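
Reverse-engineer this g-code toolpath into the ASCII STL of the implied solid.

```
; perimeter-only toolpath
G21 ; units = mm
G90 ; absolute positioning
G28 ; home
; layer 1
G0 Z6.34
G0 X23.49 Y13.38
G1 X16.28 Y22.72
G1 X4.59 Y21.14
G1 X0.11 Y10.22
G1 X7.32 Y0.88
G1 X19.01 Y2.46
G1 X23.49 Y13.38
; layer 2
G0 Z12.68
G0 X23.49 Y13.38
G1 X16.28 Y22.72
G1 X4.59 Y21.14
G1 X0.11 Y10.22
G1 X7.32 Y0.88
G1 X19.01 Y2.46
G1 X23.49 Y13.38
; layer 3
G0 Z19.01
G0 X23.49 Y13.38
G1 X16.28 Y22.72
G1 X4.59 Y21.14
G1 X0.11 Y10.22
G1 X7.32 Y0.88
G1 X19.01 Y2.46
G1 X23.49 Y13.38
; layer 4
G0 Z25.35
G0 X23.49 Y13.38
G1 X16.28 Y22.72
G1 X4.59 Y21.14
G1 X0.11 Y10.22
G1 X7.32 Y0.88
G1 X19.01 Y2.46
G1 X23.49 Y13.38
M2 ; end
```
solid part
  facet normal 0.0000 0.0000 -1.0000
    outer loop
      vertex 4.59 21.14 0.00
      vertex 16.28 22.72 0.00
      vertex 23.49 13.38 0.00
    endloop
  endfacet
  facet normal 0.0000 0.0000 -1.0000
    outer loop
      vertex 0.11 10.22 0.00
      vertex 4.59 21.14 0.00
      vertex 23.49 13.38 0.00
    endloop
  endfacet
  facet normal 0.0000 0.0000 -1.0000
    outer loop
      vertex 7.32 0.88 0.00
      vertex 0.11 10.22 0.00
      vertex 23.49 13.38 0.00
    endloop
  endfacet
  facet normal 0.0000 0.0000 -1.0000
    outer loop
      vertex 19.01 2.46 0.00
      vertex 7.32 0.88 0.00
      vertex 23.49 13.38 0.00
    endloop
  endfacet
  facet normal 0.0000 0.0000 1.0000
    outer loop
      vertex 23.49 13.38 25.35
      vertex 16.28 22.72 25.35
      vertex 4.59 21.14 25.35
    endloop
  endfacet
  facet normal 0.0000 0.0000 1.0000
    outer loop
      vertex 23.49 13.38 25.35
      vertex 4.59 21.14 25.35
      vertex 0.11 10.22 25.35
    endloop
  endfacet
  facet normal 0.0000 0.0000 1.0000
    outer loop
      vertex 23.49 13.38 25.35
      vertex 0.11 10.22 25.35
      vertex 7.32 0.88 25.35
    endloop
  endfacet
  facet normal 0.0000 0.0000 1.0000
    outer loop
      vertex 23.49 13.38 25.35
      vertex 7.32 0.88 25.35
      vertex 19.01 2.46 25.35
    endloop
  endfacet
  facet normal 0.7916 0.6111 0.0000
    outer loop
      vertex 23.49 13.38 0.00
      vertex 16.28 22.72 0.00
      vertex 16.28 22.72 25.35
    endloop
  endfacet
  facet normal 0.7916 0.6111 0.0000
    outer loop
      vertex 23.49 13.38 0.00
      vertex 16.28 22.72 25.35
      vertex 23.49 13.38 25.35
    endloop
  endfacet
  facet normal -0.1339 0.9910 0.0000
    outer loop
      vertex 16.28 22.72 0.00
      vertex 4.59 21.14 0.00
      vertex 4.59 21.14 25.35
    endloop
  endfacet
  facet normal -0.1339 0.9910 0.0000
    outer loop
      vertex 16.28 22.72 0.00
      vertex 4.59 21.14 25.35
      vertex 16.28 22.72 25.35
    endloop
  endfacet
  facet normal -0.9252 0.3796 0.0000
    outer loop
      vertex 4.59 21.14 0.00
      vertex 0.11 10.22 0.00
      vertex 0.11 10.22 25.35
    endloop
  endfacet
  facet normal -0.9252 0.3796 0.0000
    outer loop
      vertex 4.59 21.14 0.00
      vertex 0.11 10.22 25.35
      vertex 4.59 21.14 25.35
    endloop
  endfacet
  facet normal -0.7916 -0.6111 0.0000
    outer loop
      vertex 0.11 10.22 0.00
      vertex 7.32 0.88 0.00
      vertex 7.32 0.88 25.35
    endloop
  endfacet
  facet normal -0.7916 -0.6111 0.0000
    outer loop
      vertex 0.11 10.22 0.00
      vertex 7.32 0.88 25.35
      vertex 0.11 10.22 25.35
    endloop
  endfacet
  facet normal 0.1339 -0.9910 0.0000
    outer loop
      vertex 7.32 0.88 0.00
      vertex 19.01 2.46 0.00
      vertex 19.01 2.46 25.35
    endloop
  endfacet
  facet normal 0.1339 -0.9910 0.0000
    outer loop
      vertex 7.32 0.88 0.00
      vertex 19.01 2.46 25.35
      vertex 7.32 0.88 25.35
    endloop
  endfacet
  facet normal 0.9252 -0.3796 0.0000
    outer loop
      vertex 19.01 2.46 0.00
      vertex 23.49 13.38 0.00
      vertex 23.49 13.38 25.35
    endloop
  endfacet
  facet normal 0.9252 -0.3796 0.0000
    outer loop
      vertex 19.01 2.46 0.00
      vertex 23.49 13.38 25.35
      vertex 19.01 2.46 25.35
    endloop
  endfacet
endsolid part

The G0 Z moves step by Δz≈6.34 mm. Every layer's G1 loop is the same polygon, so the solid is a straight extrusion of it from z=0 to z≈25.4. Closing with flat bottom and top caps and triangulating gives 20 facets — a regular 6-sided prism (a cylinder approximated with 6 flat sides), circumscribed radius ≈ 11.8 mm, height ≈ 25.4 mm.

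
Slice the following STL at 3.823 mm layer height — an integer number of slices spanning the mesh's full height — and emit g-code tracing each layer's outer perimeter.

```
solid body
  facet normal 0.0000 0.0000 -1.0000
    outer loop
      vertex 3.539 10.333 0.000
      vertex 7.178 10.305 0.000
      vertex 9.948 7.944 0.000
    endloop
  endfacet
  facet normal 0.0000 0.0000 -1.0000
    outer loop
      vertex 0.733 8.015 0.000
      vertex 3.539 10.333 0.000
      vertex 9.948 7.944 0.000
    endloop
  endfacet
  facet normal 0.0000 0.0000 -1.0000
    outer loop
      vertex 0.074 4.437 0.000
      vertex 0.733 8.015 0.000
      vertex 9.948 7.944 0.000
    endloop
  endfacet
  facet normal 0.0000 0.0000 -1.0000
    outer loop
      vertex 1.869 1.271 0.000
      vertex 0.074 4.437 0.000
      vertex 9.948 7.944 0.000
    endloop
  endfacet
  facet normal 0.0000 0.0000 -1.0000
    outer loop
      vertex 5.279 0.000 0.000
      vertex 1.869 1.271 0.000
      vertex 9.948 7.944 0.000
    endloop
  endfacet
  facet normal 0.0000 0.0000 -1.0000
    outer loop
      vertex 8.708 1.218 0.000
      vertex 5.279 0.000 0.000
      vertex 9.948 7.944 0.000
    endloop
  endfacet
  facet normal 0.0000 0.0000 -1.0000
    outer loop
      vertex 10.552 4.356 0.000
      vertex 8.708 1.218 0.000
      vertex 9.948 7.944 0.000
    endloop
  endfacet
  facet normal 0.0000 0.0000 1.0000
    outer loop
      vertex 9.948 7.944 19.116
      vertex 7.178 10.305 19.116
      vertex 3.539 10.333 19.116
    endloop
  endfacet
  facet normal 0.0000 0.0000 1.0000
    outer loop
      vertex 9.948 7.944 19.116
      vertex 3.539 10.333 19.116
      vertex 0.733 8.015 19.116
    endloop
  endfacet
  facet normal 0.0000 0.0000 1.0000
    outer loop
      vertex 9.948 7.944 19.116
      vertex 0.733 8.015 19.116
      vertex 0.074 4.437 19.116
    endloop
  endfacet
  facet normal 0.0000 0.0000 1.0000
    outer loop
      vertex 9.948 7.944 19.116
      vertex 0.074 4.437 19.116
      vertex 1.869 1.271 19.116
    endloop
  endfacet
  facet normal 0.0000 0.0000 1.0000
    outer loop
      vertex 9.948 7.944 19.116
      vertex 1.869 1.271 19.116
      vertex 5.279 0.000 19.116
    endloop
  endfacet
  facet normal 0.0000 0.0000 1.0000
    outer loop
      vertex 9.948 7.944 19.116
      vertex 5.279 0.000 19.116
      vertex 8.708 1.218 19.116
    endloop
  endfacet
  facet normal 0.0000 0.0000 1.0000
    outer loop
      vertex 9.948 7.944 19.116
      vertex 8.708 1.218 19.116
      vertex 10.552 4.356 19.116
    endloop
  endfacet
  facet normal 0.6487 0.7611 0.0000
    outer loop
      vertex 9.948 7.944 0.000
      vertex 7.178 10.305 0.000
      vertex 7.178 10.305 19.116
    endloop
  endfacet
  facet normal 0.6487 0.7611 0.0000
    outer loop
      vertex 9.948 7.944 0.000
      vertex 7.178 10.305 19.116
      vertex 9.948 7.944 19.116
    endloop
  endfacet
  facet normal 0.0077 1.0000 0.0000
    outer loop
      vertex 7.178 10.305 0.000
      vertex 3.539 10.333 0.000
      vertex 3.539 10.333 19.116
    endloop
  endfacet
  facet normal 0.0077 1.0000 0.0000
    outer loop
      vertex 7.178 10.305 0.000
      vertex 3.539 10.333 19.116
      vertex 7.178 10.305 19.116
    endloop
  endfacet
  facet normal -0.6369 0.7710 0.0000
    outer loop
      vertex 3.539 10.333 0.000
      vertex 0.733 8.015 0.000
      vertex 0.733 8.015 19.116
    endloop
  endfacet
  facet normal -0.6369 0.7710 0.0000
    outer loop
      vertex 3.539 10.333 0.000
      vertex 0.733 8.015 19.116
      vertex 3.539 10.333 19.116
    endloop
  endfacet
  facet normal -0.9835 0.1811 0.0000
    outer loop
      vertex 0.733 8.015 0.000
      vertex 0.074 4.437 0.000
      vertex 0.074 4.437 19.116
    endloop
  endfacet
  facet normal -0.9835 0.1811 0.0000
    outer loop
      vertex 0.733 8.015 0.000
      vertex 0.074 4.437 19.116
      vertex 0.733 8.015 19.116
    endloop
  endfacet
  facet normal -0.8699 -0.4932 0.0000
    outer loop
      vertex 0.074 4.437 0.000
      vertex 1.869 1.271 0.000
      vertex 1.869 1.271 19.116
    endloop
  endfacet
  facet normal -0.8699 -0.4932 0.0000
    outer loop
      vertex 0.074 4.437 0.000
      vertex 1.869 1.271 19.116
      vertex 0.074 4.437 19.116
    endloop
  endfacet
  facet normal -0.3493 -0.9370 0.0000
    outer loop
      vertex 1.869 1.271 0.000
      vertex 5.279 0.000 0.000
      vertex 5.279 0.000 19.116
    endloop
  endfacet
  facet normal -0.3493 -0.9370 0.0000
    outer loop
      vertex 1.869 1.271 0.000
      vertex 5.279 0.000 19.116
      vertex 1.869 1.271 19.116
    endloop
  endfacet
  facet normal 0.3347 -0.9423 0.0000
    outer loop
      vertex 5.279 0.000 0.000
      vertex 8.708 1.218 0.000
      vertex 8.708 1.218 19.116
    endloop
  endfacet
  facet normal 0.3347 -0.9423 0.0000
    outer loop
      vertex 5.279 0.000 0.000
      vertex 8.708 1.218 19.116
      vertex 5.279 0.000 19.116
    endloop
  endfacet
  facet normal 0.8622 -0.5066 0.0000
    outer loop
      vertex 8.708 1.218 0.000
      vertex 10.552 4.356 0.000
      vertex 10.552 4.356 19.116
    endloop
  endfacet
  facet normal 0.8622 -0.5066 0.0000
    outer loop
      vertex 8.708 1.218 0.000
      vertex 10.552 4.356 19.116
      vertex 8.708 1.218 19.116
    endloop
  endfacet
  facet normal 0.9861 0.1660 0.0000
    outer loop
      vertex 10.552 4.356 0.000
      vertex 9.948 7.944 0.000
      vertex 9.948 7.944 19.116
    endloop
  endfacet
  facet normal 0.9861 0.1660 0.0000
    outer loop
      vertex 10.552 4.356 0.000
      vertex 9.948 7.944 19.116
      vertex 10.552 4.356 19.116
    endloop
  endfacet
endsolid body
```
; perimeter-only toolpath
G21 ; units = mm
G90 ; absolute positioning
G28 ; home
; layer 1
G0 Z3.823
G0 X9.948 Y7.944
G1 X7.178 Y10.305
G1 X3.539 Y10.333
G1 X0.733 Y8.015
G1 X0.074 Y4.437
G1 X1.869 Y1.271
G1 X5.279 Y0.000
G1 X8.708 Y1.218
G1 X10.552 Y4.356
G1 X9.948 Y7.944
; layer 2
G0 Z7.646
G0 X9.948 Y7.944
G1 X7.178 Y10.305
G1 X3.539 Y10.333
G1 X0.733 Y8.015
G1 X0.074 Y4.437
G1 X1.869 Y1.271
G1 X5.279 Y0.000
G1 X8.708 Y1.218
G1 X10.552 Y4.356
G1 X9.948 Y7.944
; layer 3
G0 Z11.470
G0 X9.948 Y7.944
G1 X7.178 Y10.305
G1 X3.539 Y10.333
G1 X0.733 Y8.015
G1 X0.074 Y4.437
G1 X1.869 Y1.271
G1 X5.279 Y0.000
G1 X8.708 Y1.218
G1 X10.552 Y4.356
G1 X9.948 Y7.944
; layer 4
G0 Z15.293
G0 X9.948 Y7.944
G1 X7.178 Y10.305
G1 X3.539 Y10.333
G1 X0.733 Y8.015
G1 X0.074 Y4.437
G1 X1.869 Y1.271
G1 X5.279 Y0.000
G1 X8.708 Y1.218
G1 X10.552 Y4.356
G1 X9.948 Y7.944
; layer 5
G0 Z19.116
G0 X9.948 Y7.944
G1 X7.178 Y10.305
G1 X3.539 Y10.333
G1 X0.733 Y8.015
G1 X0.074 Y4.437
G1 X1.869 Y1.271
G1 X5.279 Y0.000
G1 X8.708 Y1.218
G1 X10.552 Y4.356
G1 X9.948 Y7.944
M2 ; end

The solid is a regular 9-sided prism (a cylinder approximated with 9 flat sides), circumscribed radius ≈ 5.32 mm, height ≈ 19.1 mm. Slicing at Δz = 3.823 mm — 5 equal slices spanning the solid's height, so layer i sits at z = i·h/5 — gives 5 non-empty perimeters. Each is a 9-segment closed polygon; G0 lifts to the layer z and rapids to the start vertex, then G1 traces the edges.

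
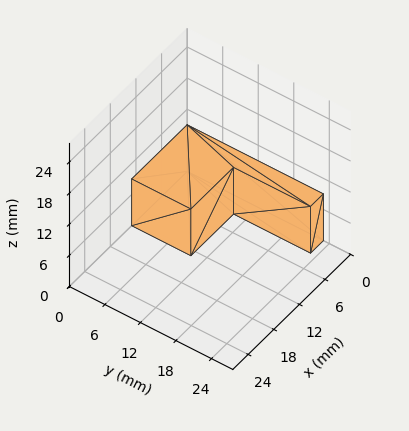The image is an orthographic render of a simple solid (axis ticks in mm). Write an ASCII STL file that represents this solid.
Reading the render: the shape is an L-shaped prism: outer 13 × 23 mm, arm thicknesses ≈ 10 mm (horizontal) and 3 mm (vertical), extruded 9 mm in z (dimensions read to the nearest mm from the axis ticks). For the STL, each face is triangulated and given an outward normal.

solid part
  facet normal 0.0000 0.0000 -1.0000
    outer loop
      vertex 13.000 10.000 0.000
      vertex 13.000 0.000 0.000
      vertex 0.000 0.000 0.000
    endloop
  endfacet
  facet normal 0.0000 0.0000 -1.0000
    outer loop
      vertex 3.000 10.000 0.000
      vertex 13.000 10.000 0.000
      vertex 0.000 0.000 0.000
    endloop
  endfacet
  facet normal 0.0000 0.0000 -1.0000
    outer loop
      vertex 3.000 23.000 0.000
      vertex 3.000 10.000 0.000
      vertex 0.000 0.000 0.000
    endloop
  endfacet
  facet normal 0.0000 0.0000 -1.0000
    outer loop
      vertex 0.000 23.000 0.000
      vertex 3.000 23.000 0.000
      vertex 0.000 0.000 0.000
    endloop
  endfacet
  facet normal 0.0000 0.0000 1.0000
    outer loop
      vertex 0.000 0.000 9.000
      vertex 13.000 0.000 9.000
      vertex 13.000 10.000 9.000
    endloop
  endfacet
  facet normal 0.0000 0.0000 1.0000
    outer loop
      vertex 0.000 0.000 9.000
      vertex 13.000 10.000 9.000
      vertex 3.000 10.000 9.000
    endloop
  endfacet
  facet normal 0.0000 0.0000 1.0000
    outer loop
      vertex 0.000 0.000 9.000
      vertex 3.000 10.000 9.000
      vertex 3.000 23.000 9.000
    endloop
  endfacet
  facet normal 0.0000 0.0000 1.0000
    outer loop
      vertex 0.000 0.000 9.000
      vertex 3.000 23.000 9.000
      vertex 0.000 23.000 9.000
    endloop
  endfacet
  facet normal 0.0000 -1.0000 0.0000
    outer loop
      vertex 0.000 0.000 0.000
      vertex 13.000 0.000 0.000
      vertex 13.000 0.000 9.000
    endloop
  endfacet
  facet normal 0.0000 -1.0000 0.0000
    outer loop
      vertex 0.000 0.000 0.000
      vertex 13.000 0.000 9.000
      vertex 0.000 0.000 9.000
    endloop
  endfacet
  facet normal 1.0000 0.0000 0.0000
    outer loop
      vertex 13.000 0.000 0.000
      vertex 13.000 10.000 0.000
      vertex 13.000 10.000 9.000
    endloop
  endfacet
  facet normal 1.0000 0.0000 0.0000
    outer loop
      vertex 13.000 0.000 0.000
      vertex 13.000 10.000 9.000
      vertex 13.000 0.000 9.000
    endloop
  endfacet
  facet normal 0.0000 1.0000 0.0000
    outer loop
      vertex 13.000 10.000 0.000
      vertex 3.000 10.000 0.000
      vertex 3.000 10.000 9.000
    endloop
  endfacet
  facet normal 0.0000 1.0000 0.0000
    outer loop
      vertex 13.000 10.000 0.000
      vertex 3.000 10.000 9.000
      vertex 13.000 10.000 9.000
    endloop
  endfacet
  facet normal 1.0000 0.0000 0.0000
    outer loop
      vertex 3.000 10.000 0.000
      vertex 3.000 23.000 0.000
      vertex 3.000 23.000 9.000
    endloop
  endfacet
  facet normal 1.0000 0.0000 0.0000
    outer loop
      vertex 3.000 10.000 0.000
      vertex 3.000 23.000 9.000
      vertex 3.000 10.000 9.000
    endloop
  endfacet
  facet normal 0.0000 1.0000 0.0000
    outer loop
      vertex 3.000 23.000 0.000
      vertex 0.000 23.000 0.000
      vertex 0.000 23.000 9.000
    endloop
  endfacet
  facet normal 0.0000 1.0000 0.0000
    outer loop
      vertex 3.000 23.000 0.000
      vertex 0.000 23.000 9.000
      vertex 3.000 23.000 9.000
    endloop
  endfacet
  facet normal -1.0000 0.0000 0.0000
    outer loop
      vertex 0.000 23.000 0.000
      vertex 0.000 0.000 0.000
      vertex 0.000 0.000 9.000
    endloop
  endfacet
  facet normal -1.0000 0.0000 0.0000
    outer loop
      vertex 0.000 23.000 0.000
      vertex 0.000 0.000 9.000
      vertex 0.000 23.000 9.000
    endloop
  endfacet
endsolid part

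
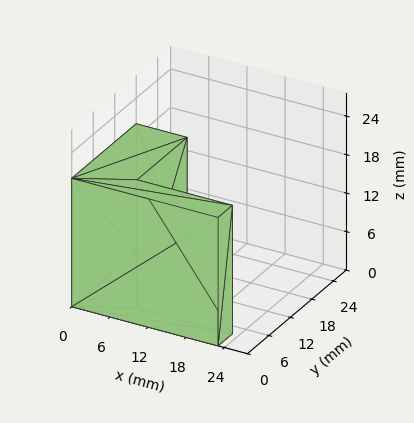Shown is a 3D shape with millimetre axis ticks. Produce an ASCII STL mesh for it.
Reading the render: the shape is an L-shaped prism: outer 23 × 18 mm, arm thicknesses ≈ 4 mm (horizontal) and 8 mm (vertical), extruded 20 mm in z (dimensions read to the nearest mm from the axis ticks). For the STL, each face is triangulated and given an outward normal.

solid part
  facet normal 0.0000 0.0000 -1.0000
    outer loop
      vertex 23.0 4.0 0.0
      vertex 23.0 0.0 0.0
      vertex 0.0 0.0 0.0
    endloop
  endfacet
  facet normal 0.0000 0.0000 -1.0000
    outer loop
      vertex 8.0 4.0 0.0
      vertex 23.0 4.0 0.0
      vertex 0.0 0.0 0.0
    endloop
  endfacet
  facet normal 0.0000 0.0000 -1.0000
    outer loop
      vertex 8.0 18.0 0.0
      vertex 8.0 4.0 0.0
      vertex 0.0 0.0 0.0
    endloop
  endfacet
  facet normal 0.0000 0.0000 -1.0000
    outer loop
      vertex 0.0 18.0 0.0
      vertex 8.0 18.0 0.0
      vertex 0.0 0.0 0.0
    endloop
  endfacet
  facet normal 0.0000 0.0000 1.0000
    outer loop
      vertex 0.0 0.0 20.0
      vertex 23.0 0.0 20.0
      vertex 23.0 4.0 20.0
    endloop
  endfacet
  facet normal 0.0000 0.0000 1.0000
    outer loop
      vertex 0.0 0.0 20.0
      vertex 23.0 4.0 20.0
      vertex 8.0 4.0 20.0
    endloop
  endfacet
  facet normal 0.0000 0.0000 1.0000
    outer loop
      vertex 0.0 0.0 20.0
      vertex 8.0 4.0 20.0
      vertex 8.0 18.0 20.0
    endloop
  endfacet
  facet normal 0.0000 0.0000 1.0000
    outer loop
      vertex 0.0 0.0 20.0
      vertex 8.0 18.0 20.0
      vertex 0.0 18.0 20.0
    endloop
  endfacet
  facet normal 0.0000 -1.0000 0.0000
    outer loop
      vertex 0.0 0.0 0.0
      vertex 23.0 0.0 0.0
      vertex 23.0 0.0 20.0
    endloop
  endfacet
  facet normal 0.0000 -1.0000 0.0000
    outer loop
      vertex 0.0 0.0 0.0
      vertex 23.0 0.0 20.0
      vertex 0.0 0.0 20.0
    endloop
  endfacet
  facet normal 1.0000 0.0000 0.0000
    outer loop
      vertex 23.0 0.0 0.0
      vertex 23.0 4.0 0.0
      vertex 23.0 4.0 20.0
    endloop
  endfacet
  facet normal 1.0000 0.0000 0.0000
    outer loop
      vertex 23.0 0.0 0.0
      vertex 23.0 4.0 20.0
      vertex 23.0 0.0 20.0
    endloop
  endfacet
  facet normal 0.0000 1.0000 0.0000
    outer loop
      vertex 23.0 4.0 0.0
      vertex 8.0 4.0 0.0
      vertex 8.0 4.0 20.0
    endloop
  endfacet
  facet normal 0.0000 1.0000 0.0000
    outer loop
      vertex 23.0 4.0 0.0
      vertex 8.0 4.0 20.0
      vertex 23.0 4.0 20.0
    endloop
  endfacet
  facet normal 1.0000 0.0000 0.0000
    outer loop
      vertex 8.0 4.0 0.0
      vertex 8.0 18.0 0.0
      vertex 8.0 18.0 20.0
    endloop
  endfacet
  facet normal 1.0000 0.0000 0.0000
    outer loop
      vertex 8.0 4.0 0.0
      vertex 8.0 18.0 20.0
      vertex 8.0 4.0 20.0
    endloop
  endfacet
  facet normal 0.0000 1.0000 0.0000
    outer loop
      vertex 8.0 18.0 0.0
      vertex 0.0 18.0 0.0
      vertex 0.0 18.0 20.0
    endloop
  endfacet
  facet normal 0.0000 1.0000 0.0000
    outer loop
      vertex 8.0 18.0 0.0
      vertex 0.0 18.0 20.0
      vertex 8.0 18.0 20.0
    endloop
  endfacet
  facet normal -1.0000 0.0000 0.0000
    outer loop
      vertex 0.0 18.0 0.0
      vertex 0.0 0.0 0.0
      vertex 0.0 0.0 20.0
    endloop
  endfacet
  facet normal -1.0000 0.0000 0.0000
    outer loop
      vertex 0.0 18.0 0.0
      vertex 0.0 0.0 20.0
      vertex 0.0 18.0 20.0
    endloop
  endfacet
endsolid part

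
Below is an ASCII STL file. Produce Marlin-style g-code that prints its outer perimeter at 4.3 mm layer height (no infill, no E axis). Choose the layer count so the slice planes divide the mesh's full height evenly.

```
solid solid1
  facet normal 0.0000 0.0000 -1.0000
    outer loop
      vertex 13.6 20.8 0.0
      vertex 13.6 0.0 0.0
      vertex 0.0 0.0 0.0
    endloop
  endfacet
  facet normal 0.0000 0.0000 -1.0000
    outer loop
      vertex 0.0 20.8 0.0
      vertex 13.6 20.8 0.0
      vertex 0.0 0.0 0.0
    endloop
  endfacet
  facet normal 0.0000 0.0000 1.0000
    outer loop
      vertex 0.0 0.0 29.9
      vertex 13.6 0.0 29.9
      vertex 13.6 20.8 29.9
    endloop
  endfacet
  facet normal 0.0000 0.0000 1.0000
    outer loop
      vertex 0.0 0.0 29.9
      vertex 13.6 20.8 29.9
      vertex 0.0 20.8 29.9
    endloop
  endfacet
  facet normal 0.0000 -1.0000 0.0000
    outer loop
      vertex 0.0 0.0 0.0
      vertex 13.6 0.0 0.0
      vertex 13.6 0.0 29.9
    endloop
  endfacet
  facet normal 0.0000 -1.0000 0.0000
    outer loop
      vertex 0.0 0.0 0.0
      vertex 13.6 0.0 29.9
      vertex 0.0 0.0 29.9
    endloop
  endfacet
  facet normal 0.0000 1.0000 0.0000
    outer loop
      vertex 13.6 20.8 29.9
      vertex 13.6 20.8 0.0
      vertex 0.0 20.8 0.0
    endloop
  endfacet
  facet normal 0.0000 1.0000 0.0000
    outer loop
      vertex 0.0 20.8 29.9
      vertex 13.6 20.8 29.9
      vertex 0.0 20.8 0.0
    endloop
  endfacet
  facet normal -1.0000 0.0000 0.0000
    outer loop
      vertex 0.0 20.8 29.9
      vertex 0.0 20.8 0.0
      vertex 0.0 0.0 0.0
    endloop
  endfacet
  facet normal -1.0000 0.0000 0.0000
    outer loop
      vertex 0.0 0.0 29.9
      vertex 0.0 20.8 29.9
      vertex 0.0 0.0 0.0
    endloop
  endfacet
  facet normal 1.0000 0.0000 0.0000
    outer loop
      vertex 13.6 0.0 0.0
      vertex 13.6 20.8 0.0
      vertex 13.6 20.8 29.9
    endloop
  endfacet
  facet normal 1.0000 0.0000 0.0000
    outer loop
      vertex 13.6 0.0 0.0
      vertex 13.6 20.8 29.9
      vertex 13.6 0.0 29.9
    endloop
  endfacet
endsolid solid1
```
; perimeter-only toolpath
G21 ; units = mm
G90 ; absolute positioning
G28 ; home
; layer 1
G0 Z4.3
G0 X0.0 Y0.0
G1 X13.6 Y0.0
G1 X13.6 Y20.8
G1 X0.0 Y20.8
G1 X0.0 Y0.0
; layer 2
G0 Z8.5
G0 X0.0 Y0.0
G1 X13.6 Y0.0
G1 X13.6 Y20.8
G1 X0.0 Y20.8
G1 X0.0 Y0.0
; layer 3
G0 Z12.8
G0 X0.0 Y0.0
G1 X13.6 Y0.0
G1 X13.6 Y20.8
G1 X0.0 Y20.8
G1 X0.0 Y0.0
; layer 4
G0 Z17.1
G0 X0.0 Y0.0
G1 X13.6 Y0.0
G1 X13.6 Y20.8
G1 X0.0 Y20.8
G1 X0.0 Y0.0
; layer 5
G0 Z21.4
G0 X0.0 Y0.0
G1 X13.6 Y0.0
G1 X13.6 Y20.8
G1 X0.0 Y20.8
G1 X0.0 Y0.0
; layer 6
G0 Z25.6
G0 X0.0 Y0.0
G1 X13.6 Y0.0
G1 X13.6 Y20.8
G1 X0.0 Y20.8
G1 X0.0 Y0.0
; layer 7
G0 Z29.9
G0 X0.0 Y0.0
G1 X13.6 Y0.0
G1 X13.6 Y20.8
G1 X0.0 Y20.8
G1 X0.0 Y0.0
M2 ; end

The solid is a rectangular box, roughly 13.6 × 20.8 mm footprint and 29.9 mm tall. Slicing at Δz = 4.3 mm — 7 equal slices spanning the solid's height, so layer i sits at z = i·h/7 — gives 7 non-empty perimeters. Each is a 4-segment closed polygon; G0 lifts to the layer z and rapids to the start vertex, then G1 traces the edges.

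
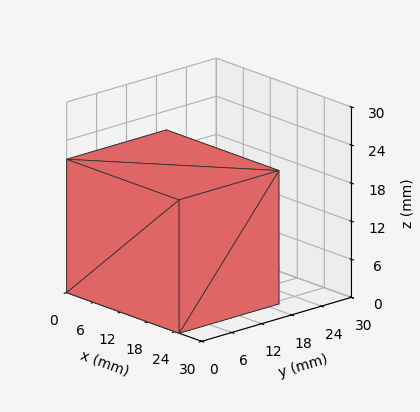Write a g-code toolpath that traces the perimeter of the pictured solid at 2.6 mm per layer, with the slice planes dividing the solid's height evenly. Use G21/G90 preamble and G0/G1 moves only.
Reading the render: the shape is a rectangular box, roughly 25 × 20 mm footprint and 21 mm tall (dimensions read to the nearest mm from the axis ticks). For the g-code, the solid's height is divided into equal slices at the stated Δz and each level perimeter traced with G1 moves after a G0 lift.

; perimeter-only toolpath
G21 ; units = mm
G90 ; absolute positioning
G28 ; home
; layer 1
G0 Z2.6
G0 X0.0 Y0.0
G1 X25.0 Y0.0
G1 X25.0 Y20.0
G1 X0.0 Y20.0
G1 X0.0 Y0.0
; layer 2
G0 Z5.2
G0 X0.0 Y0.0
G1 X25.0 Y0.0
G1 X25.0 Y20.0
G1 X0.0 Y20.0
G1 X0.0 Y0.0
; layer 3
G0 Z7.9
G0 X0.0 Y0.0
G1 X25.0 Y0.0
G1 X25.0 Y20.0
G1 X0.0 Y20.0
G1 X0.0 Y0.0
; layer 4
G0 Z10.5
G0 X0.0 Y0.0
G1 X25.0 Y0.0
G1 X25.0 Y20.0
G1 X0.0 Y20.0
G1 X0.0 Y0.0
; layer 5
G0 Z13.1
G0 X0.0 Y0.0
G1 X25.0 Y0.0
G1 X25.0 Y20.0
G1 X0.0 Y20.0
G1 X0.0 Y0.0
; layer 6
G0 Z15.8
G0 X0.0 Y0.0
G1 X25.0 Y0.0
G1 X25.0 Y20.0
G1 X0.0 Y20.0
G1 X0.0 Y0.0
; layer 7
G0 Z18.4
G0 X0.0 Y0.0
G1 X25.0 Y0.0
G1 X25.0 Y20.0
G1 X0.0 Y20.0
G1 X0.0 Y0.0
; layer 8
G0 Z21.0
G0 X0.0 Y0.0
G1 X25.0 Y0.0
G1 X25.0 Y20.0
G1 X0.0 Y20.0
G1 X0.0 Y0.0
M2 ; end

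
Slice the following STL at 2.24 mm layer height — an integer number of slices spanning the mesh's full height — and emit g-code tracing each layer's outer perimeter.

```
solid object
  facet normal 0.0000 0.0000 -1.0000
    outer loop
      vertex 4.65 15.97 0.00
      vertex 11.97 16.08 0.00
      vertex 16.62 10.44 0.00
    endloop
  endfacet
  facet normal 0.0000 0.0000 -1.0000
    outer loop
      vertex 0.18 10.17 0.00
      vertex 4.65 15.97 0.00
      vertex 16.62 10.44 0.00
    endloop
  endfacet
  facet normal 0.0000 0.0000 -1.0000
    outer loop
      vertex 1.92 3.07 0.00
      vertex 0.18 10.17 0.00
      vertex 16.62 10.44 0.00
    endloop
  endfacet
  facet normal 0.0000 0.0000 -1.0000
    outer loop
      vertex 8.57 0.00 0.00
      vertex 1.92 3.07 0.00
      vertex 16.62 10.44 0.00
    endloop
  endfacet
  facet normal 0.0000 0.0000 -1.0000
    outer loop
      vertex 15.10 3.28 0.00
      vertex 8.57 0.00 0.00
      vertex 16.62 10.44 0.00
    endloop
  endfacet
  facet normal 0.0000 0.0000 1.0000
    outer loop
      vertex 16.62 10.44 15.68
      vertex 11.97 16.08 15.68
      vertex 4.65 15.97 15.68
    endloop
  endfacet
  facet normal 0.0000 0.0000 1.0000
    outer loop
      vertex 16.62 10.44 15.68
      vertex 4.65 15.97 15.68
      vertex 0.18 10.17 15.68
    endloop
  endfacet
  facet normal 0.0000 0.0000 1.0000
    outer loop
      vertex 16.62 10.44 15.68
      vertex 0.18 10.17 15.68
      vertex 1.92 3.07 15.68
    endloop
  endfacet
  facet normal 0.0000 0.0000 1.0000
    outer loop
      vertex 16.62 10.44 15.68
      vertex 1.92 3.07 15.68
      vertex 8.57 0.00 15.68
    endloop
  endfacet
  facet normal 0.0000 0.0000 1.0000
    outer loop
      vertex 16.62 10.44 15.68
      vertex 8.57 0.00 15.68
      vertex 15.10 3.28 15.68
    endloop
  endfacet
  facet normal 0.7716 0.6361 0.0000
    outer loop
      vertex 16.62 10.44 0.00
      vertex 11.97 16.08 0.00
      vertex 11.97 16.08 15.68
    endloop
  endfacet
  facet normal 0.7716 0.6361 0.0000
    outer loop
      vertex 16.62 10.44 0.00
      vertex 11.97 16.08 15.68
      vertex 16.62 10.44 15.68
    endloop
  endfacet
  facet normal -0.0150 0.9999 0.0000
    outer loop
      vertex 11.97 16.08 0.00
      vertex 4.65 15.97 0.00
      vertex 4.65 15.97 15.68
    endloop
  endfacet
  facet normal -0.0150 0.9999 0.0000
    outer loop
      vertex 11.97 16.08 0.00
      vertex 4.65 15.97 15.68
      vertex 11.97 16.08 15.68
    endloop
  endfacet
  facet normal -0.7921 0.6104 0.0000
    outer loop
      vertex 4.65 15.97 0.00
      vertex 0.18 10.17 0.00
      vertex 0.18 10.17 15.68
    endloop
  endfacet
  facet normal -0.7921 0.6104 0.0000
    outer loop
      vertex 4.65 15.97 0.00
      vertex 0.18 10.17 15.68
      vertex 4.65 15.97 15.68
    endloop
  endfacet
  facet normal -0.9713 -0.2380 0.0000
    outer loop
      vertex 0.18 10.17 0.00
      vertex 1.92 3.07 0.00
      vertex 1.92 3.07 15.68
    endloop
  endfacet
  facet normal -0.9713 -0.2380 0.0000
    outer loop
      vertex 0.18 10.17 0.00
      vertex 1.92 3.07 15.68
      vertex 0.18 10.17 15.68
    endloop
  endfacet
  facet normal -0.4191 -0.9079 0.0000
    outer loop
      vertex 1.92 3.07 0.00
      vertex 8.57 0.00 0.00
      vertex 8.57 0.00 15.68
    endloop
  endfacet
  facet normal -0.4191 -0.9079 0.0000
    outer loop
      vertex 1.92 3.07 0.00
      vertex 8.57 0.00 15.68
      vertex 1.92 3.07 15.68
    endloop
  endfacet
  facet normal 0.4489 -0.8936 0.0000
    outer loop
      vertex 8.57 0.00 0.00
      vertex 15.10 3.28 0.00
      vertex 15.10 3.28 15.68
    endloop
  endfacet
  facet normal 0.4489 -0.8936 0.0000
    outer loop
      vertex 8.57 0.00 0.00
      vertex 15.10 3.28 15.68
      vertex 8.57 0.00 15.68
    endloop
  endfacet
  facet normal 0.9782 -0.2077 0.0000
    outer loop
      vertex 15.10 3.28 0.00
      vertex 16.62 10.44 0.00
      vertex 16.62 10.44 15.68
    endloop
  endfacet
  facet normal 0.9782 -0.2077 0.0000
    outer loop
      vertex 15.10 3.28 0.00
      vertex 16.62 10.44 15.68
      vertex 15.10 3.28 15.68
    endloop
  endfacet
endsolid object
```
; perimeter-only toolpath
G21 ; units = mm
G90 ; absolute positioning
G28 ; home
; layer 1
G0 Z2.24
G0 X16.62 Y10.44
G1 X11.97 Y16.08
G1 X4.65 Y15.97
G1 X0.18 Y10.17
G1 X1.92 Y3.07
G1 X8.57 Y0.00
G1 X15.10 Y3.28
G1 X16.62 Y10.44
; layer 2
G0 Z4.48
G0 X16.62 Y10.44
G1 X11.97 Y16.08
G1 X4.65 Y15.97
G1 X0.18 Y10.17
G1 X1.92 Y3.07
G1 X8.57 Y0.00
G1 X15.10 Y3.28
G1 X16.62 Y10.44
; layer 3
G0 Z6.72
G0 X16.62 Y10.44
G1 X11.97 Y16.08
G1 X4.65 Y15.97
G1 X0.18 Y10.17
G1 X1.92 Y3.07
G1 X8.57 Y0.00
G1 X15.10 Y3.28
G1 X16.62 Y10.44
; layer 4
G0 Z8.96
G0 X16.62 Y10.44
G1 X11.97 Y16.08
G1 X4.65 Y15.97
G1 X0.18 Y10.17
G1 X1.92 Y3.07
G1 X8.57 Y0.00
G1 X15.10 Y3.28
G1 X16.62 Y10.44
; layer 5
G0 Z11.20
G0 X16.62 Y10.44
G1 X11.97 Y16.08
G1 X4.65 Y15.97
G1 X0.18 Y10.17
G1 X1.92 Y3.07
G1 X8.57 Y0.00
G1 X15.10 Y3.28
G1 X16.62 Y10.44
; layer 6
G0 Z13.44
G0 X16.62 Y10.44
G1 X11.97 Y16.08
G1 X4.65 Y15.97
G1 X0.18 Y10.17
G1 X1.92 Y3.07
G1 X8.57 Y0.00
G1 X15.10 Y3.28
G1 X16.62 Y10.44
; layer 7
G0 Z15.68
G0 X16.62 Y10.44
G1 X11.97 Y16.08
G1 X4.65 Y15.97
G1 X0.18 Y10.17
G1 X1.92 Y3.07
G1 X8.57 Y0.00
G1 X15.10 Y3.28
G1 X16.62 Y10.44
M2 ; end

The solid is a regular 7-sided prism (a cylinder approximated with 7 flat sides), circumscribed radius ≈ 8.43 mm, height ≈ 15.7 mm. Slicing at Δz = 2.24 mm — 7 equal slices spanning the solid's height, so layer i sits at z = i·h/7 — gives 7 non-empty perimeters. Each is a 7-segment closed polygon; G0 lifts to the layer z and rapids to the start vertex, then G1 traces the edges.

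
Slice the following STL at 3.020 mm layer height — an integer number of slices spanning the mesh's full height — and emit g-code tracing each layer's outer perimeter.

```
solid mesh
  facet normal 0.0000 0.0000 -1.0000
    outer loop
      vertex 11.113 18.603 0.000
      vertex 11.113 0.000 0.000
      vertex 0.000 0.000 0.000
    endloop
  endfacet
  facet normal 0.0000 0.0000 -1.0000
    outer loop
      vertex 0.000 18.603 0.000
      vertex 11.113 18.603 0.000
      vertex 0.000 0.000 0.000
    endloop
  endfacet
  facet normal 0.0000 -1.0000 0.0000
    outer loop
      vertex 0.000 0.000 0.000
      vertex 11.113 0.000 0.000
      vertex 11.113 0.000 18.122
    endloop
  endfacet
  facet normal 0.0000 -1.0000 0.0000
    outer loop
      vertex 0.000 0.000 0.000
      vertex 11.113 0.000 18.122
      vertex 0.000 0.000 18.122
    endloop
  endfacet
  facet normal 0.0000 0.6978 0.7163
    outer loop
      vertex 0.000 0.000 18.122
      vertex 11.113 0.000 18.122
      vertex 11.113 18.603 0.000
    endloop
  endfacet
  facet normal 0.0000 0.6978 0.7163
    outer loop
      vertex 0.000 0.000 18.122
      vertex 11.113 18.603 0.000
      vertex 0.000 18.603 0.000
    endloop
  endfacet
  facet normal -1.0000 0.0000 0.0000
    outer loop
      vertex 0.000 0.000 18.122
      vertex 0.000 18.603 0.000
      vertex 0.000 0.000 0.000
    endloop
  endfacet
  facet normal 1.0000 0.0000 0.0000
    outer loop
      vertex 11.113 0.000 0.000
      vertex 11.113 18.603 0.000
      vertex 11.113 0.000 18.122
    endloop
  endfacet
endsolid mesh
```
; perimeter-only toolpath
G21 ; units = mm
G90 ; absolute positioning
G28 ; home
; layer 1
G0 Z3.020
G0 X0.000 Y0.000
G1 X11.113 Y0.000
G1 X11.113 Y15.503
G1 X0.000 Y15.503
G1 X0.000 Y0.000
; layer 2
G0 Z6.041
G0 X0.000 Y0.000
G1 X11.113 Y0.000
G1 X11.113 Y12.402
G1 X0.000 Y12.402
G1 X0.000 Y0.000
; layer 3
G0 Z9.061
G0 X0.000 Y0.000
G1 X11.113 Y0.000
G1 X11.113 Y9.302
G1 X0.000 Y9.302
G1 X0.000 Y0.000
; layer 4
G0 Z12.081
G0 X0.000 Y0.000
G1 X11.113 Y0.000
G1 X11.113 Y6.201
G1 X0.000 Y6.201
G1 X0.000 Y0.000
; layer 5
G0 Z15.102
G0 X0.000 Y0.000
G1 X11.113 Y0.000
G1 X11.113 Y3.100
G1 X0.000 Y3.100
G1 X0.000 Y0.000
M2 ; end

The solid is a wedge (ramp): 11.1 × 18.6 mm base, rising to 18.1 mm along the y=0 edge and sloping linearly to z=0 at y=18.6. Slicing at Δz = 3.020 mm — 6 equal slices spanning the solid's height, so layer i sits at z = i·h/6 — gives 5 non-empty perimeters. Each is a 4-segment closed polygon; G0 lifts to the layer z and rapids to the start vertex, then G1 traces the edges. The cross-section shrinks linearly with z (the slice at the apex is degenerate and omitted).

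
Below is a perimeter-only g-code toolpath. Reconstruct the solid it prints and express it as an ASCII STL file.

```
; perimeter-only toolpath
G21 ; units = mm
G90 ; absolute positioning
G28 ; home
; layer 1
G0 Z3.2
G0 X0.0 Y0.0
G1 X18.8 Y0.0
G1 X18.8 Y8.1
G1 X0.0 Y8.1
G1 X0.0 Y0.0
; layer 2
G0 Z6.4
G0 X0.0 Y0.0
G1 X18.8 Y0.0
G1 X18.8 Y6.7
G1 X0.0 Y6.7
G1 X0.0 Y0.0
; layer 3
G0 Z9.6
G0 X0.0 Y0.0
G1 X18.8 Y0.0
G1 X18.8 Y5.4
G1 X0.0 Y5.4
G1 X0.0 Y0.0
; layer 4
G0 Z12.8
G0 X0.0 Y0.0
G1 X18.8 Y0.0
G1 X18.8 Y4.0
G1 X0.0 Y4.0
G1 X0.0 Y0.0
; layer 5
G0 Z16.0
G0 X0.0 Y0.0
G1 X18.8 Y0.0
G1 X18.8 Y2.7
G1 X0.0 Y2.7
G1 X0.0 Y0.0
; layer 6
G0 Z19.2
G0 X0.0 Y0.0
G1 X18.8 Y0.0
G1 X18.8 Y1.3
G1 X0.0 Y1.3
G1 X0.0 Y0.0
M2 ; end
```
solid part
  facet normal 0.0000 0.0000 -1.0000
    outer loop
      vertex 18.8 9.4 0.0
      vertex 18.8 0.0 0.0
      vertex 0.0 0.0 0.0
    endloop
  endfacet
  facet normal 0.0000 0.0000 -1.0000
    outer loop
      vertex 0.0 9.4 0.0
      vertex 18.8 9.4 0.0
      vertex 0.0 0.0 0.0
    endloop
  endfacet
  facet normal 0.0000 -1.0000 0.0000
    outer loop
      vertex 0.0 0.0 0.0
      vertex 18.8 0.0 0.0
      vertex 18.8 0.0 22.4
    endloop
  endfacet
  facet normal 0.0000 -1.0000 0.0000
    outer loop
      vertex 0.0 0.0 0.0
      vertex 18.8 0.0 22.4
      vertex 0.0 0.0 22.4
    endloop
  endfacet
  facet normal 0.0000 0.9221 0.3870
    outer loop
      vertex 0.0 0.0 22.4
      vertex 18.8 0.0 22.4
      vertex 18.8 9.4 0.0
    endloop
  endfacet
  facet normal 0.0000 0.9221 0.3870
    outer loop
      vertex 0.0 0.0 22.4
      vertex 18.8 9.4 0.0
      vertex 0.0 9.4 0.0
    endloop
  endfacet
  facet normal -1.0000 0.0000 0.0000
    outer loop
      vertex 0.0 0.0 22.4
      vertex 0.0 9.4 0.0
      vertex 0.0 0.0 0.0
    endloop
  endfacet
  facet normal 1.0000 0.0000 0.0000
    outer loop
      vertex 18.8 0.0 0.0
      vertex 18.8 9.4 0.0
      vertex 18.8 0.0 22.4
    endloop
  endfacet
endsolid part

The G0 Z moves step by Δz≈3.2 mm. The G1 loops shrink linearly with z, so the solid tapers from its base footprint up to z≈22.4. Closing with a flat bottom cap and the tapered top and triangulating gives 8 facets — a wedge (ramp): 18.8 × 9.4 mm base, rising to 22.4 mm along the y=0 edge and sloping linearly to z=0 at y=9.4.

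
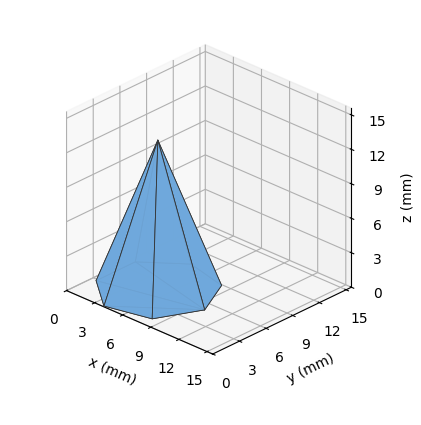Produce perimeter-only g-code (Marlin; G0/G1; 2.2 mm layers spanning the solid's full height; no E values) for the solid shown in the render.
Reading the render: the shape is a regular 7-sided pyramid, base circumscribed radius ≈ 5 mm, apex at z ≈ 13 mm (dimensions read to the nearest mm from the axis ticks). For the g-code, the solid's height is divided into equal slices at the stated Δz and each level perimeter traced with G1 moves after a G0 lift.

; perimeter-only toolpath
G21 ; units = mm
G90 ; absolute positioning
G28 ; home
; layer 1
G0 Z2.2
G0 X9.2 Y5.0
G1 X7.6 Y8.2
G1 X4.1 Y9.1
G1 X1.2 Y6.8
G1 X1.2 Y3.2
G1 X4.1 Y0.9
G1 X7.6 Y1.8
G1 X9.2 Y5.0
; layer 2
G0 Z4.3
G0 X8.3 Y5.0
G1 X7.1 Y7.6
G1 X4.3 Y8.3
G1 X2.0 Y6.5
G1 X2.0 Y3.5
G1 X4.3 Y1.7
G1 X7.1 Y2.4
G1 X8.3 Y5.0
; layer 3
G0 Z6.5
G0 X7.5 Y5.0
G1 X6.5 Y7.0
G1 X4.5 Y7.5
G1 X2.8 Y6.1
G1 X2.8 Y3.9
G1 X4.5 Y2.5
G1 X6.5 Y3.0
G1 X7.5 Y5.0
; layer 4
G0 Z8.7
G0 X6.7 Y5.0
G1 X6.0 Y6.3
G1 X4.6 Y6.6
G1 X3.5 Y5.7
G1 X3.5 Y4.3
G1 X4.6 Y3.4
G1 X6.0 Y3.7
G1 X6.7 Y5.0
; layer 5
G0 Z10.8
G0 X5.8 Y5.0
G1 X5.5 Y5.7
G1 X4.8 Y5.8
G1 X4.2 Y5.4
G1 X4.2 Y4.6
G1 X4.8 Y4.2
G1 X5.5 Y4.3
G1 X5.8 Y5.0
M2 ; end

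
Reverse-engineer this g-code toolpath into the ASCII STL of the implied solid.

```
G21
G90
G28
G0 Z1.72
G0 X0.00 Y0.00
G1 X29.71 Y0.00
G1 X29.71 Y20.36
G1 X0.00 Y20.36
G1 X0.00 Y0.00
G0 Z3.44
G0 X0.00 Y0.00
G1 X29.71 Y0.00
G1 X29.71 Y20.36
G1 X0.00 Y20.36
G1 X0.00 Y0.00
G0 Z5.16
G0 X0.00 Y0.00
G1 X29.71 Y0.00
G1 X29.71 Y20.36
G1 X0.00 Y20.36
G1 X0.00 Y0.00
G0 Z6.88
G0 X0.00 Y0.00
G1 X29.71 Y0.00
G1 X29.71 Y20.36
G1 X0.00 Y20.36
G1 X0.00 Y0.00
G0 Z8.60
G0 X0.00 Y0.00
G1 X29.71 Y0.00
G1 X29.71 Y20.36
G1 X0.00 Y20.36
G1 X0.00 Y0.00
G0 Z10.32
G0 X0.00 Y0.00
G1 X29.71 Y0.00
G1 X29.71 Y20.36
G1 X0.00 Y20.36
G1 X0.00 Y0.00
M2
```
solid part
  facet normal 0.0000 0.0000 -1.0000
    outer loop
      vertex 29.71 20.36 0.00
      vertex 29.71 0.00 0.00
      vertex 0.00 0.00 0.00
    endloop
  endfacet
  facet normal 0.0000 0.0000 -1.0000
    outer loop
      vertex 0.00 20.36 0.00
      vertex 29.71 20.36 0.00
      vertex 0.00 0.00 0.00
    endloop
  endfacet
  facet normal 0.0000 0.0000 1.0000
    outer loop
      vertex 0.00 0.00 10.32
      vertex 29.71 0.00 10.32
      vertex 29.71 20.36 10.32
    endloop
  endfacet
  facet normal 0.0000 0.0000 1.0000
    outer loop
      vertex 0.00 0.00 10.32
      vertex 29.71 20.36 10.32
      vertex 0.00 20.36 10.32
    endloop
  endfacet
  facet normal 0.0000 -1.0000 0.0000
    outer loop
      vertex 0.00 0.00 0.00
      vertex 29.71 0.00 0.00
      vertex 29.71 0.00 10.32
    endloop
  endfacet
  facet normal 0.0000 -1.0000 0.0000
    outer loop
      vertex 0.00 0.00 0.00
      vertex 29.71 0.00 10.32
      vertex 0.00 0.00 10.32
    endloop
  endfacet
  facet normal 0.0000 1.0000 0.0000
    outer loop
      vertex 29.71 20.36 10.32
      vertex 29.71 20.36 0.00
      vertex 0.00 20.36 0.00
    endloop
  endfacet
  facet normal 0.0000 1.0000 0.0000
    outer loop
      vertex 0.00 20.36 10.32
      vertex 29.71 20.36 10.32
      vertex 0.00 20.36 0.00
    endloop
  endfacet
  facet normal -1.0000 0.0000 0.0000
    outer loop
      vertex 0.00 20.36 10.32
      vertex 0.00 20.36 0.00
      vertex 0.00 0.00 0.00
    endloop
  endfacet
  facet normal -1.0000 0.0000 0.0000
    outer loop
      vertex 0.00 0.00 10.32
      vertex 0.00 20.36 10.32
      vertex 0.00 0.00 0.00
    endloop
  endfacet
  facet normal 1.0000 0.0000 0.0000
    outer loop
      vertex 29.71 0.00 0.00
      vertex 29.71 20.36 0.00
      vertex 29.71 20.36 10.32
    endloop
  endfacet
  facet normal 1.0000 0.0000 0.0000
    outer loop
      vertex 29.71 0.00 0.00
      vertex 29.71 20.36 10.32
      vertex 29.71 0.00 10.32
    endloop
  endfacet
endsolid part

The G0 Z moves step by Δz≈1.72 mm. Every layer's G1 loop is the same polygon, so the solid is a straight extrusion of it from z=0 to z≈10.3. Closing with flat bottom and top caps and triangulating gives 12 facets — a rectangular box, roughly 29.7 × 20.4 mm footprint and 10.3 mm tall.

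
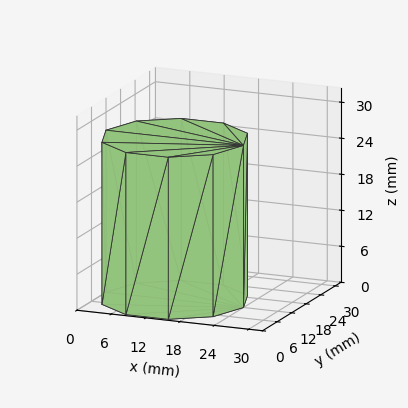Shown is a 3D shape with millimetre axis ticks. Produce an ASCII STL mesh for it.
Reading the render: the shape is a regular 10-sided prism (a cylinder approximated with 10 flat sides), circumscribed radius ≈ 12 mm, height ≈ 27 mm (dimensions read to the nearest mm from the axis ticks). For the STL, each face is triangulated and given an outward normal.

solid part
  facet normal 0.0000 0.0000 -1.0000
    outer loop
      vertex 15.7 23.4 0.0
      vertex 21.7 19.1 0.0
      vertex 24.0 12.0 0.0
    endloop
  endfacet
  facet normal 0.0000 0.0000 -1.0000
    outer loop
      vertex 8.3 23.4 0.0
      vertex 15.7 23.4 0.0
      vertex 24.0 12.0 0.0
    endloop
  endfacet
  facet normal 0.0000 0.0000 -1.0000
    outer loop
      vertex 2.3 19.1 0.0
      vertex 8.3 23.4 0.0
      vertex 24.0 12.0 0.0
    endloop
  endfacet
  facet normal 0.0000 0.0000 -1.0000
    outer loop
      vertex 0.0 12.0 0.0
      vertex 2.3 19.1 0.0
      vertex 24.0 12.0 0.0
    endloop
  endfacet
  facet normal 0.0000 0.0000 -1.0000
    outer loop
      vertex 2.3 4.9 0.0
      vertex 0.0 12.0 0.0
      vertex 24.0 12.0 0.0
    endloop
  endfacet
  facet normal 0.0000 0.0000 -1.0000
    outer loop
      vertex 8.3 0.6 0.0
      vertex 2.3 4.9 0.0
      vertex 24.0 12.0 0.0
    endloop
  endfacet
  facet normal 0.0000 0.0000 -1.0000
    outer loop
      vertex 15.7 0.6 0.0
      vertex 8.3 0.6 0.0
      vertex 24.0 12.0 0.0
    endloop
  endfacet
  facet normal 0.0000 0.0000 -1.0000
    outer loop
      vertex 21.7 4.9 0.0
      vertex 15.7 0.6 0.0
      vertex 24.0 12.0 0.0
    endloop
  endfacet
  facet normal 0.0000 0.0000 1.0000
    outer loop
      vertex 24.0 12.0 27.0
      vertex 21.7 19.1 27.0
      vertex 15.7 23.4 27.0
    endloop
  endfacet
  facet normal 0.0000 0.0000 1.0000
    outer loop
      vertex 24.0 12.0 27.0
      vertex 15.7 23.4 27.0
      vertex 8.3 23.4 27.0
    endloop
  endfacet
  facet normal 0.0000 0.0000 1.0000
    outer loop
      vertex 24.0 12.0 27.0
      vertex 8.3 23.4 27.0
      vertex 2.3 19.1 27.0
    endloop
  endfacet
  facet normal 0.0000 0.0000 1.0000
    outer loop
      vertex 24.0 12.0 27.0
      vertex 2.3 19.1 27.0
      vertex 0.0 12.0 27.0
    endloop
  endfacet
  facet normal 0.0000 0.0000 1.0000
    outer loop
      vertex 24.0 12.0 27.0
      vertex 0.0 12.0 27.0
      vertex 2.3 4.9 27.0
    endloop
  endfacet
  facet normal 0.0000 0.0000 1.0000
    outer loop
      vertex 24.0 12.0 27.0
      vertex 2.3 4.9 27.0
      vertex 8.3 0.6 27.0
    endloop
  endfacet
  facet normal 0.0000 0.0000 1.0000
    outer loop
      vertex 24.0 12.0 27.0
      vertex 8.3 0.6 27.0
      vertex 15.7 0.6 27.0
    endloop
  endfacet
  facet normal 0.0000 0.0000 1.0000
    outer loop
      vertex 24.0 12.0 27.0
      vertex 15.7 0.6 27.0
      vertex 21.7 4.9 27.0
    endloop
  endfacet
  facet normal 0.9513 0.3082 0.0000
    outer loop
      vertex 24.0 12.0 0.0
      vertex 21.7 19.1 0.0
      vertex 21.7 19.1 27.0
    endloop
  endfacet
  facet normal 0.9513 0.3082 0.0000
    outer loop
      vertex 24.0 12.0 0.0
      vertex 21.7 19.1 27.0
      vertex 24.0 12.0 27.0
    endloop
  endfacet
  facet normal 0.5825 0.8128 0.0000
    outer loop
      vertex 21.7 19.1 0.0
      vertex 15.7 23.4 0.0
      vertex 15.7 23.4 27.0
    endloop
  endfacet
  facet normal 0.5825 0.8128 0.0000
    outer loop
      vertex 21.7 19.1 0.0
      vertex 15.7 23.4 27.0
      vertex 21.7 19.1 27.0
    endloop
  endfacet
  facet normal 0.0000 1.0000 0.0000
    outer loop
      vertex 15.7 23.4 0.0
      vertex 8.3 23.4 0.0
      vertex 8.3 23.4 27.0
    endloop
  endfacet
  facet normal 0.0000 1.0000 0.0000
    outer loop
      vertex 15.7 23.4 0.0
      vertex 8.3 23.4 27.0
      vertex 15.7 23.4 27.0
    endloop
  endfacet
  facet normal -0.5825 0.8128 0.0000
    outer loop
      vertex 8.3 23.4 0.0
      vertex 2.3 19.1 0.0
      vertex 2.3 19.1 27.0
    endloop
  endfacet
  facet normal -0.5825 0.8128 0.0000
    outer loop
      vertex 8.3 23.4 0.0
      vertex 2.3 19.1 27.0
      vertex 8.3 23.4 27.0
    endloop
  endfacet
  facet normal -0.9513 0.3082 0.0000
    outer loop
      vertex 2.3 19.1 0.0
      vertex 0.0 12.0 0.0
      vertex 0.0 12.0 27.0
    endloop
  endfacet
  facet normal -0.9513 0.3082 0.0000
    outer loop
      vertex 2.3 19.1 0.0
      vertex 0.0 12.0 27.0
      vertex 2.3 19.1 27.0
    endloop
  endfacet
  facet normal -0.9513 -0.3082 0.0000
    outer loop
      vertex 0.0 12.0 0.0
      vertex 2.3 4.9 0.0
      vertex 2.3 4.9 27.0
    endloop
  endfacet
  facet normal -0.9513 -0.3082 0.0000
    outer loop
      vertex 0.0 12.0 0.0
      vertex 2.3 4.9 27.0
      vertex 0.0 12.0 27.0
    endloop
  endfacet
  facet normal -0.5825 -0.8128 0.0000
    outer loop
      vertex 2.3 4.9 0.0
      vertex 8.3 0.6 0.0
      vertex 8.3 0.6 27.0
    endloop
  endfacet
  facet normal -0.5825 -0.8128 0.0000
    outer loop
      vertex 2.3 4.9 0.0
      vertex 8.3 0.6 27.0
      vertex 2.3 4.9 27.0
    endloop
  endfacet
  facet normal 0.0000 -1.0000 0.0000
    outer loop
      vertex 8.3 0.6 0.0
      vertex 15.7 0.6 0.0
      vertex 15.7 0.6 27.0
    endloop
  endfacet
  facet normal 0.0000 -1.0000 0.0000
    outer loop
      vertex 8.3 0.6 0.0
      vertex 15.7 0.6 27.0
      vertex 8.3 0.6 27.0
    endloop
  endfacet
  facet normal 0.5825 -0.8128 0.0000
    outer loop
      vertex 15.7 0.6 0.0
      vertex 21.7 4.9 0.0
      vertex 21.7 4.9 27.0
    endloop
  endfacet
  facet normal 0.5825 -0.8128 0.0000
    outer loop
      vertex 15.7 0.6 0.0
      vertex 21.7 4.9 27.0
      vertex 15.7 0.6 27.0
    endloop
  endfacet
  facet normal 0.9513 -0.3082 0.0000
    outer loop
      vertex 21.7 4.9 0.0
      vertex 24.0 12.0 0.0
      vertex 24.0 12.0 27.0
    endloop
  endfacet
  facet normal 0.9513 -0.3082 0.0000
    outer loop
      vertex 21.7 4.9 0.0
      vertex 24.0 12.0 27.0
      vertex 21.7 4.9 27.0
    endloop
  endfacet
endsolid part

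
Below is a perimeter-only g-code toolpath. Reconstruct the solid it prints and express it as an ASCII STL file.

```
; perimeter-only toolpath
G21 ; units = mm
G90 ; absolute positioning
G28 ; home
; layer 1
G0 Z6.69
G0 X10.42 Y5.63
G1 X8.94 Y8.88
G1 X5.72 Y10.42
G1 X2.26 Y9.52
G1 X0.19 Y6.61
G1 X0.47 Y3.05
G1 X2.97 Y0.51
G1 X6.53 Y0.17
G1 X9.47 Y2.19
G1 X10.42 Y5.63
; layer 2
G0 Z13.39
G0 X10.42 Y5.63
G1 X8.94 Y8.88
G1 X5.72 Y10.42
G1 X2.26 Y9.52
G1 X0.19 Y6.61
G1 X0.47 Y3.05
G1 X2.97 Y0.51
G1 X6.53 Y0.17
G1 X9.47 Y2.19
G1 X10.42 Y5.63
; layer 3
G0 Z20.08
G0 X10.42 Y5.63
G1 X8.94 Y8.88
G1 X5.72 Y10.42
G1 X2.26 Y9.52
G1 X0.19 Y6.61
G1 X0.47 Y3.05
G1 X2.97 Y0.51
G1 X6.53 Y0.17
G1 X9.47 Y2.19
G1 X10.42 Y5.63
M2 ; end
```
solid part
  facet normal 0.0000 0.0000 -1.0000
    outer loop
      vertex 5.72 10.42 0.00
      vertex 8.94 8.88 0.00
      vertex 10.42 5.63 0.00
    endloop
  endfacet
  facet normal 0.0000 0.0000 -1.0000
    outer loop
      vertex 2.26 9.52 0.00
      vertex 5.72 10.42 0.00
      vertex 10.42 5.63 0.00
    endloop
  endfacet
  facet normal 0.0000 0.0000 -1.0000
    outer loop
      vertex 0.19 6.61 0.00
      vertex 2.26 9.52 0.00
      vertex 10.42 5.63 0.00
    endloop
  endfacet
  facet normal 0.0000 0.0000 -1.0000
    outer loop
      vertex 0.47 3.05 0.00
      vertex 0.19 6.61 0.00
      vertex 10.42 5.63 0.00
    endloop
  endfacet
  facet normal 0.0000 0.0000 -1.0000
    outer loop
      vertex 2.97 0.51 0.00
      vertex 0.47 3.05 0.00
      vertex 10.42 5.63 0.00
    endloop
  endfacet
  facet normal 0.0000 0.0000 -1.0000
    outer loop
      vertex 6.53 0.17 0.00
      vertex 2.97 0.51 0.00
      vertex 10.42 5.63 0.00
    endloop
  endfacet
  facet normal 0.0000 0.0000 -1.0000
    outer loop
      vertex 9.47 2.19 0.00
      vertex 6.53 0.17 0.00
      vertex 10.42 5.63 0.00
    endloop
  endfacet
  facet normal 0.0000 0.0000 1.0000
    outer loop
      vertex 10.42 5.63 20.08
      vertex 8.94 8.88 20.08
      vertex 5.72 10.42 20.08
    endloop
  endfacet
  facet normal 0.0000 0.0000 1.0000
    outer loop
      vertex 10.42 5.63 20.08
      vertex 5.72 10.42 20.08
      vertex 2.26 9.52 20.08
    endloop
  endfacet
  facet normal 0.0000 0.0000 1.0000
    outer loop
      vertex 10.42 5.63 20.08
      vertex 2.26 9.52 20.08
      vertex 0.19 6.61 20.08
    endloop
  endfacet
  facet normal 0.0000 0.0000 1.0000
    outer loop
      vertex 10.42 5.63 20.08
      vertex 0.19 6.61 20.08
      vertex 0.47 3.05 20.08
    endloop
  endfacet
  facet normal 0.0000 0.0000 1.0000
    outer loop
      vertex 10.42 5.63 20.08
      vertex 0.47 3.05 20.08
      vertex 2.97 0.51 20.08
    endloop
  endfacet
  facet normal 0.0000 0.0000 1.0000
    outer loop
      vertex 10.42 5.63 20.08
      vertex 2.97 0.51 20.08
      vertex 6.53 0.17 20.08
    endloop
  endfacet
  facet normal 0.0000 0.0000 1.0000
    outer loop
      vertex 10.42 5.63 20.08
      vertex 6.53 0.17 20.08
      vertex 9.47 2.19 20.08
    endloop
  endfacet
  facet normal 0.9101 0.4144 0.0000
    outer loop
      vertex 10.42 5.63 0.00
      vertex 8.94 8.88 0.00
      vertex 8.94 8.88 20.08
    endloop
  endfacet
  facet normal 0.9101 0.4144 0.0000
    outer loop
      vertex 10.42 5.63 0.00
      vertex 8.94 8.88 20.08
      vertex 10.42 5.63 20.08
    endloop
  endfacet
  facet normal 0.4315 0.9021 0.0000
    outer loop
      vertex 8.94 8.88 0.00
      vertex 5.72 10.42 0.00
      vertex 5.72 10.42 20.08
    endloop
  endfacet
  facet normal 0.4315 0.9021 0.0000
    outer loop
      vertex 8.94 8.88 0.00
      vertex 5.72 10.42 20.08
      vertex 8.94 8.88 20.08
    endloop
  endfacet
  facet normal -0.2517 0.9678 0.0000
    outer loop
      vertex 5.72 10.42 0.00
      vertex 2.26 9.52 0.00
      vertex 2.26 9.52 20.08
    endloop
  endfacet
  facet normal -0.2517 0.9678 0.0000
    outer loop
      vertex 5.72 10.42 0.00
      vertex 2.26 9.52 20.08
      vertex 5.72 10.42 20.08
    endloop
  endfacet
  facet normal -0.8149 0.5796 0.0000
    outer loop
      vertex 2.26 9.52 0.00
      vertex 0.19 6.61 0.00
      vertex 0.19 6.61 20.08
    endloop
  endfacet
  facet normal -0.8149 0.5796 0.0000
    outer loop
      vertex 2.26 9.52 0.00
      vertex 0.19 6.61 20.08
      vertex 2.26 9.52 20.08
    endloop
  endfacet
  facet normal -0.9969 -0.0784 0.0000
    outer loop
      vertex 0.19 6.61 0.00
      vertex 0.47 3.05 0.00
      vertex 0.47 3.05 20.08
    endloop
  endfacet
  facet normal -0.9969 -0.0784 0.0000
    outer loop
      vertex 0.19 6.61 0.00
      vertex 0.47 3.05 20.08
      vertex 0.19 6.61 20.08
    endloop
  endfacet
  facet normal -0.7127 -0.7015 0.0000
    outer loop
      vertex 0.47 3.05 0.00
      vertex 2.97 0.51 0.00
      vertex 2.97 0.51 20.08
    endloop
  endfacet
  facet normal -0.7127 -0.7015 0.0000
    outer loop
      vertex 0.47 3.05 0.00
      vertex 2.97 0.51 20.08
      vertex 0.47 3.05 20.08
    endloop
  endfacet
  facet normal -0.0951 -0.9955 0.0000
    outer loop
      vertex 2.97 0.51 0.00
      vertex 6.53 0.17 0.00
      vertex 6.53 0.17 20.08
    endloop
  endfacet
  facet normal -0.0951 -0.9955 0.0000
    outer loop
      vertex 2.97 0.51 0.00
      vertex 6.53 0.17 20.08
      vertex 2.97 0.51 20.08
    endloop
  endfacet
  facet normal 0.5663 -0.8242 0.0000
    outer loop
      vertex 6.53 0.17 0.00
      vertex 9.47 2.19 0.00
      vertex 9.47 2.19 20.08
    endloop
  endfacet
  facet normal 0.5663 -0.8242 0.0000
    outer loop
      vertex 6.53 0.17 0.00
      vertex 9.47 2.19 20.08
      vertex 6.53 0.17 20.08
    endloop
  endfacet
  facet normal 0.9639 -0.2662 0.0000
    outer loop
      vertex 9.47 2.19 0.00
      vertex 10.42 5.63 0.00
      vertex 10.42 5.63 20.08
    endloop
  endfacet
  facet normal 0.9639 -0.2662 0.0000
    outer loop
      vertex 9.47 2.19 0.00
      vertex 10.42 5.63 20.08
      vertex 9.47 2.19 20.08
    endloop
  endfacet
endsolid part

The G0 Z moves step by Δz≈6.69 mm. Every layer's G1 loop is the same polygon, so the solid is a straight extrusion of it from z=0 to z≈20.1. Closing with flat bottom and top caps and triangulating gives 32 facets — a regular 9-sided prism (a cylinder approximated with 9 flat sides), circumscribed radius ≈ 5.22 mm, height ≈ 20.1 mm.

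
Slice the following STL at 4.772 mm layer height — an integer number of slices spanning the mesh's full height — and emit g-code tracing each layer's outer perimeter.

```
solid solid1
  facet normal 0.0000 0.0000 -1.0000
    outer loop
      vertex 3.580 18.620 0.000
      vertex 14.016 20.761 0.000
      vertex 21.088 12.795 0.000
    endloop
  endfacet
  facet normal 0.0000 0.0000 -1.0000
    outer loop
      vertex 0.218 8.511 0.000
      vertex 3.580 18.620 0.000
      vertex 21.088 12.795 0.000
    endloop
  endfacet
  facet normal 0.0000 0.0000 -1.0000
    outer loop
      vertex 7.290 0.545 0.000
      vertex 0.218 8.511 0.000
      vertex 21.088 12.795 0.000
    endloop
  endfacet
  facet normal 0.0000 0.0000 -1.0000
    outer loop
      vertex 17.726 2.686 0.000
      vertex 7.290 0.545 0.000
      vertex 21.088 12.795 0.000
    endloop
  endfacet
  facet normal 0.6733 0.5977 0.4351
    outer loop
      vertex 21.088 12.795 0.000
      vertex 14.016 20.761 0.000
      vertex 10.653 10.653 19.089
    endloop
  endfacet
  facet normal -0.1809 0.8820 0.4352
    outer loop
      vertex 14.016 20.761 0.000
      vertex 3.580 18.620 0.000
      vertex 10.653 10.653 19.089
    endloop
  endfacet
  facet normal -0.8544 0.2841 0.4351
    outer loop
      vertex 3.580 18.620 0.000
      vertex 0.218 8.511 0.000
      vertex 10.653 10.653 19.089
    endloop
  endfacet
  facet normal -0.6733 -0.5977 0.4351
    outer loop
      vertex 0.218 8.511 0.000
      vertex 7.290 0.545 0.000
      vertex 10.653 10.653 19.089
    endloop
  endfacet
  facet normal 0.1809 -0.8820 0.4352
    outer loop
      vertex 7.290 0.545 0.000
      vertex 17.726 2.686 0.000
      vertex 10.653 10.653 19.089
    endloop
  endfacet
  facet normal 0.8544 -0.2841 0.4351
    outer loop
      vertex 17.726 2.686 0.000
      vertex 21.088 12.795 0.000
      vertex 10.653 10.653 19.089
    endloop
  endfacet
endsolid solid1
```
; perimeter-only toolpath
G21 ; units = mm
G90 ; absolute positioning
G28 ; home
; layer 1
G0 Z4.772
G0 X18.479 Y12.259
G1 X13.175 Y18.234
G1 X5.348 Y16.628
G1 X2.827 Y9.046
G1 X8.131 Y3.072
G1 X15.958 Y4.678
G1 X18.479 Y12.259
; layer 2
G0 Z9.544
G0 X15.870 Y11.724
G1 X12.335 Y15.707
G1 X7.117 Y14.637
G1 X5.436 Y9.582
G1 X8.972 Y5.599
G1 X14.189 Y6.670
G1 X15.870 Y11.724
; layer 3
G0 Z14.317
G0 X13.262 Y11.189
G1 X11.494 Y13.180
G1 X8.885 Y12.645
G1 X8.044 Y10.117
G1 X9.812 Y8.126
G1 X12.421 Y8.661
G1 X13.262 Y11.189
M2 ; end

The solid is a regular 6-sided pyramid, base circumscribed radius ≈ 10.7 mm, apex at z ≈ 19.1 mm. Slicing at Δz = 4.772 mm — 4 equal slices spanning the solid's height, so layer i sits at z = i·h/4 — gives 3 non-empty perimeters. Each is a 6-segment closed polygon; G0 lifts to the layer z and rapids to the start vertex, then G1 traces the edges. The cross-section shrinks linearly with z (the slice at the apex is degenerate and omitted).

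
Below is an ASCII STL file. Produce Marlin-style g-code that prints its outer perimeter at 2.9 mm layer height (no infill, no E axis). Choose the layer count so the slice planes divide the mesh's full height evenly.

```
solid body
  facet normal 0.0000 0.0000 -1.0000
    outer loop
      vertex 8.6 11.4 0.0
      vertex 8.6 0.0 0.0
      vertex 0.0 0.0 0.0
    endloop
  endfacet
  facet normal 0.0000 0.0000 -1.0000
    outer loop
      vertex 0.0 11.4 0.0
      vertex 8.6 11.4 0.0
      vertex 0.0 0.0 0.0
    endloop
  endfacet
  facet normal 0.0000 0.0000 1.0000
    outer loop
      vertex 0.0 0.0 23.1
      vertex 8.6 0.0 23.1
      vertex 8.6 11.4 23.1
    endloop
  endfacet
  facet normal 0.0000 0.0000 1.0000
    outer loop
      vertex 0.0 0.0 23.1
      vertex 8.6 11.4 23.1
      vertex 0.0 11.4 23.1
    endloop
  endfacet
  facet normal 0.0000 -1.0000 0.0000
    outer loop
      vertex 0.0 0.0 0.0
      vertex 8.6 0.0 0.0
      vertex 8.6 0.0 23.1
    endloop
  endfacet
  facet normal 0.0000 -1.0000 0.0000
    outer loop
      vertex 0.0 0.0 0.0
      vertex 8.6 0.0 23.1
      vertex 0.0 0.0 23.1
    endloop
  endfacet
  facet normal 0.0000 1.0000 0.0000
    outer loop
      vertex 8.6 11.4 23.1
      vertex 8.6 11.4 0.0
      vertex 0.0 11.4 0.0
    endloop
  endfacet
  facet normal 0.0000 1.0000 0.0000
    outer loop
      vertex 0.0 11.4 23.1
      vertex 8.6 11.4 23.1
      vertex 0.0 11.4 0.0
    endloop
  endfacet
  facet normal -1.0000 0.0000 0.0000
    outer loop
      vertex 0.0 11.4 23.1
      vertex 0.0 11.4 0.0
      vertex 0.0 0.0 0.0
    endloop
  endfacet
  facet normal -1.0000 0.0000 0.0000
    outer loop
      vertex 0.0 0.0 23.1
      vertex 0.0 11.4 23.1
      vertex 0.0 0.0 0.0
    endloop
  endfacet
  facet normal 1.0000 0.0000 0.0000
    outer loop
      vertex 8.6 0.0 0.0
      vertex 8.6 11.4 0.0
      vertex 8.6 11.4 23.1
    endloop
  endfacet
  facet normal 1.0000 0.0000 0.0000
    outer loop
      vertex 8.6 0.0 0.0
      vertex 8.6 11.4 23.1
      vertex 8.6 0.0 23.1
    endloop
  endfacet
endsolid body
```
; perimeter-only toolpath
G21 ; units = mm
G90 ; absolute positioning
G28 ; home
; layer 1
G0 Z2.9
G0 X0.0 Y0.0
G1 X8.6 Y0.0
G1 X8.6 Y11.4
G1 X0.0 Y11.4
G1 X0.0 Y0.0
; layer 2
G0 Z5.8
G0 X0.0 Y0.0
G1 X8.6 Y0.0
G1 X8.6 Y11.4
G1 X0.0 Y11.4
G1 X0.0 Y0.0
; layer 3
G0 Z8.7
G0 X0.0 Y0.0
G1 X8.6 Y0.0
G1 X8.6 Y11.4
G1 X0.0 Y11.4
G1 X0.0 Y0.0
; layer 4
G0 Z11.6
G0 X0.0 Y0.0
G1 X8.6 Y0.0
G1 X8.6 Y11.4
G1 X0.0 Y11.4
G1 X0.0 Y0.0
; layer 5
G0 Z14.4
G0 X0.0 Y0.0
G1 X8.6 Y0.0
G1 X8.6 Y11.4
G1 X0.0 Y11.4
G1 X0.0 Y0.0
; layer 6
G0 Z17.3
G0 X0.0 Y0.0
G1 X8.6 Y0.0
G1 X8.6 Y11.4
G1 X0.0 Y11.4
G1 X0.0 Y0.0
; layer 7
G0 Z20.2
G0 X0.0 Y0.0
G1 X8.6 Y0.0
G1 X8.6 Y11.4
G1 X0.0 Y11.4
G1 X0.0 Y0.0
; layer 8
G0 Z23.1
G0 X0.0 Y0.0
G1 X8.6 Y0.0
G1 X8.6 Y11.4
G1 X0.0 Y11.4
G1 X0.0 Y0.0
M2 ; end

The solid is a rectangular box, roughly 8.6 × 11.4 mm footprint and 23.1 mm tall. Slicing at Δz = 2.9 mm — 8 equal slices spanning the solid's height, so layer i sits at z = i·h/8 — gives 8 non-empty perimeters. Each is a 4-segment closed polygon; G0 lifts to the layer z and rapids to the start vertex, then G1 traces the edges.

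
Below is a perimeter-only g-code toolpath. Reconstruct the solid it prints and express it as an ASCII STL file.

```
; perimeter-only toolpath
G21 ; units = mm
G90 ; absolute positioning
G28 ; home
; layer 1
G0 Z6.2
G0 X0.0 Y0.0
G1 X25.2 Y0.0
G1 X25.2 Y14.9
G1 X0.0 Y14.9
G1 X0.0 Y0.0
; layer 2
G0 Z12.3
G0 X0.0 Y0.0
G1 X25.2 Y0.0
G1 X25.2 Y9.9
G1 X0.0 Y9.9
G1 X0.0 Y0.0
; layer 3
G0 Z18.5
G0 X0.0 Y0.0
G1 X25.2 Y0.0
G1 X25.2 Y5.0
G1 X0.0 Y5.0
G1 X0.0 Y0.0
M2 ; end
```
solid part
  facet normal 0.0000 0.0000 -1.0000
    outer loop
      vertex 25.2 19.9 0.0
      vertex 25.2 0.0 0.0
      vertex 0.0 0.0 0.0
    endloop
  endfacet
  facet normal 0.0000 0.0000 -1.0000
    outer loop
      vertex 0.0 19.9 0.0
      vertex 25.2 19.9 0.0
      vertex 0.0 0.0 0.0
    endloop
  endfacet
  facet normal 0.0000 -1.0000 0.0000
    outer loop
      vertex 0.0 0.0 0.0
      vertex 25.2 0.0 0.0
      vertex 25.2 0.0 24.7
    endloop
  endfacet
  facet normal 0.0000 -1.0000 0.0000
    outer loop
      vertex 0.0 0.0 0.0
      vertex 25.2 0.0 24.7
      vertex 0.0 0.0 24.7
    endloop
  endfacet
  facet normal 0.0000 0.7787 0.6274
    outer loop
      vertex 0.0 0.0 24.7
      vertex 25.2 0.0 24.7
      vertex 25.2 19.9 0.0
    endloop
  endfacet
  facet normal 0.0000 0.7787 0.6274
    outer loop
      vertex 0.0 0.0 24.7
      vertex 25.2 19.9 0.0
      vertex 0.0 19.9 0.0
    endloop
  endfacet
  facet normal -1.0000 0.0000 0.0000
    outer loop
      vertex 0.0 0.0 24.7
      vertex 0.0 19.9 0.0
      vertex 0.0 0.0 0.0
    endloop
  endfacet
  facet normal 1.0000 0.0000 0.0000
    outer loop
      vertex 25.2 0.0 0.0
      vertex 25.2 19.9 0.0
      vertex 25.2 0.0 24.7
    endloop
  endfacet
endsolid part

The G0 Z moves step by Δz≈6.2 mm. The G1 loops shrink linearly with z, so the solid tapers from its base footprint up to z≈24.7. Closing with a flat bottom cap and the tapered top and triangulating gives 8 facets — a wedge (ramp): 25.2 × 19.9 mm base, rising to 24.7 mm along the y=0 edge and sloping linearly to z=0 at y=19.9.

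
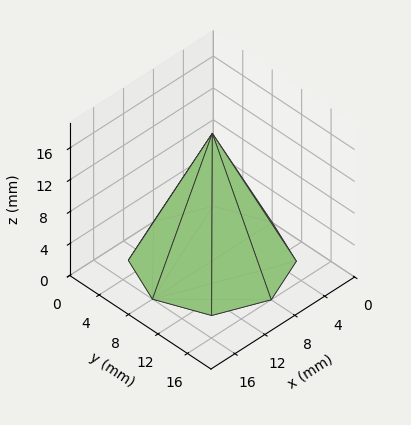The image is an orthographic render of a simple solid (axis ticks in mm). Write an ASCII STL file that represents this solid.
Reading the render: the shape is a regular 8-sided pyramid, base circumscribed radius ≈ 8 mm, apex at z ≈ 16 mm (dimensions read to the nearest mm from the axis ticks). For the STL, each face is triangulated and given an outward normal.

solid part
  facet normal 0.0000 0.0000 -1.0000
    outer loop
      vertex 8.00 16.00 0.00
      vertex 13.66 13.66 0.00
      vertex 16.00 8.00 0.00
    endloop
  endfacet
  facet normal 0.0000 0.0000 -1.0000
    outer loop
      vertex 2.34 13.66 0.00
      vertex 8.00 16.00 0.00
      vertex 16.00 8.00 0.00
    endloop
  endfacet
  facet normal 0.0000 0.0000 -1.0000
    outer loop
      vertex 0.00 8.00 0.00
      vertex 2.34 13.66 0.00
      vertex 16.00 8.00 0.00
    endloop
  endfacet
  facet normal 0.0000 0.0000 -1.0000
    outer loop
      vertex 2.34 2.34 0.00
      vertex 0.00 8.00 0.00
      vertex 16.00 8.00 0.00
    endloop
  endfacet
  facet normal 0.0000 0.0000 -1.0000
    outer loop
      vertex 8.00 0.00 0.00
      vertex 2.34 2.34 0.00
      vertex 16.00 8.00 0.00
    endloop
  endfacet
  facet normal 0.0000 0.0000 -1.0000
    outer loop
      vertex 13.66 2.34 0.00
      vertex 8.00 0.00 0.00
      vertex 16.00 8.00 0.00
    endloop
  endfacet
  facet normal 0.8389 0.3468 0.4195
    outer loop
      vertex 16.00 8.00 0.00
      vertex 13.66 13.66 0.00
      vertex 8.00 8.00 16.00
    endloop
  endfacet
  facet normal 0.3468 0.8389 0.4195
    outer loop
      vertex 13.66 13.66 0.00
      vertex 8.00 16.00 0.00
      vertex 8.00 8.00 16.00
    endloop
  endfacet
  facet normal -0.3468 0.8389 0.4195
    outer loop
      vertex 8.00 16.00 0.00
      vertex 2.34 13.66 0.00
      vertex 8.00 8.00 16.00
    endloop
  endfacet
  facet normal -0.8389 0.3468 0.4195
    outer loop
      vertex 2.34 13.66 0.00
      vertex 0.00 8.00 0.00
      vertex 8.00 8.00 16.00
    endloop
  endfacet
  facet normal -0.8389 -0.3468 0.4195
    outer loop
      vertex 0.00 8.00 0.00
      vertex 2.34 2.34 0.00
      vertex 8.00 8.00 16.00
    endloop
  endfacet
  facet normal -0.3468 -0.8389 0.4195
    outer loop
      vertex 2.34 2.34 0.00
      vertex 8.00 0.00 0.00
      vertex 8.00 8.00 16.00
    endloop
  endfacet
  facet normal 0.3468 -0.8389 0.4195
    outer loop
      vertex 8.00 0.00 0.00
      vertex 13.66 2.34 0.00
      vertex 8.00 8.00 16.00
    endloop
  endfacet
  facet normal 0.8389 -0.3468 0.4195
    outer loop
      vertex 13.66 2.34 0.00
      vertex 16.00 8.00 0.00
      vertex 8.00 8.00 16.00
    endloop
  endfacet
endsolid part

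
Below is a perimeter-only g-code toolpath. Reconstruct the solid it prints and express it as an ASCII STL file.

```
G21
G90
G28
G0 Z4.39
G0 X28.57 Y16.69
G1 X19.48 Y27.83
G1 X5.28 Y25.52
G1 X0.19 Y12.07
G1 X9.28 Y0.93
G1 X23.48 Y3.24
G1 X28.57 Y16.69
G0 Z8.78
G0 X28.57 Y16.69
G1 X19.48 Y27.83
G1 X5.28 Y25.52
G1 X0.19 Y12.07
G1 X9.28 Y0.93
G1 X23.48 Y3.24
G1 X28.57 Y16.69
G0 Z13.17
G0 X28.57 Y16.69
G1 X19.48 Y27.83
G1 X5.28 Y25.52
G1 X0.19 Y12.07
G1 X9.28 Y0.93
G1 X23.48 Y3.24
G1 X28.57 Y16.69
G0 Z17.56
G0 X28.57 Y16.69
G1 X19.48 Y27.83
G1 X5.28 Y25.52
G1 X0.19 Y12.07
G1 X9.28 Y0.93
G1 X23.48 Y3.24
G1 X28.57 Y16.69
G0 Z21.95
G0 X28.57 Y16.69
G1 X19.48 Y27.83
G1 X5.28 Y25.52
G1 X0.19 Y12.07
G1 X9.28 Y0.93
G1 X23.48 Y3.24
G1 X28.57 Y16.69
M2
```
solid part
  facet normal 0.0000 0.0000 -1.0000
    outer loop
      vertex 5.28 25.52 0.00
      vertex 19.48 27.83 0.00
      vertex 28.57 16.69 0.00
    endloop
  endfacet
  facet normal 0.0000 0.0000 -1.0000
    outer loop
      vertex 0.19 12.07 0.00
      vertex 5.28 25.52 0.00
      vertex 28.57 16.69 0.00
    endloop
  endfacet
  facet normal 0.0000 0.0000 -1.0000
    outer loop
      vertex 9.28 0.93 0.00
      vertex 0.19 12.07 0.00
      vertex 28.57 16.69 0.00
    endloop
  endfacet
  facet normal 0.0000 0.0000 -1.0000
    outer loop
      vertex 23.48 3.24 0.00
      vertex 9.28 0.93 0.00
      vertex 28.57 16.69 0.00
    endloop
  endfacet
  facet normal 0.0000 0.0000 1.0000
    outer loop
      vertex 28.57 16.69 21.95
      vertex 19.48 27.83 21.95
      vertex 5.28 25.52 21.95
    endloop
  endfacet
  facet normal 0.0000 0.0000 1.0000
    outer loop
      vertex 28.57 16.69 21.95
      vertex 5.28 25.52 21.95
      vertex 0.19 12.07 21.95
    endloop
  endfacet
  facet normal 0.0000 0.0000 1.0000
    outer loop
      vertex 28.57 16.69 21.95
      vertex 0.19 12.07 21.95
      vertex 9.28 0.93 21.95
    endloop
  endfacet
  facet normal 0.0000 0.0000 1.0000
    outer loop
      vertex 28.57 16.69 21.95
      vertex 9.28 0.93 21.95
      vertex 23.48 3.24 21.95
    endloop
  endfacet
  facet normal 0.7748 0.6322 0.0000
    outer loop
      vertex 28.57 16.69 0.00
      vertex 19.48 27.83 0.00
      vertex 19.48 27.83 21.95
    endloop
  endfacet
  facet normal 0.7748 0.6322 0.0000
    outer loop
      vertex 28.57 16.69 0.00
      vertex 19.48 27.83 21.95
      vertex 28.57 16.69 21.95
    endloop
  endfacet
  facet normal -0.1606 0.9870 0.0000
    outer loop
      vertex 19.48 27.83 0.00
      vertex 5.28 25.52 0.00
      vertex 5.28 25.52 21.95
    endloop
  endfacet
  facet normal -0.1606 0.9870 0.0000
    outer loop
      vertex 19.48 27.83 0.00
      vertex 5.28 25.52 21.95
      vertex 19.48 27.83 21.95
    endloop
  endfacet
  facet normal -0.9353 0.3539 0.0000
    outer loop
      vertex 5.28 25.52 0.00
      vertex 0.19 12.07 0.00
      vertex 0.19 12.07 21.95
    endloop
  endfacet
  facet normal -0.9353 0.3539 0.0000
    outer loop
      vertex 5.28 25.52 0.00
      vertex 0.19 12.07 21.95
      vertex 5.28 25.52 21.95
    endloop
  endfacet
  facet normal -0.7748 -0.6322 0.0000
    outer loop
      vertex 0.19 12.07 0.00
      vertex 9.28 0.93 0.00
      vertex 9.28 0.93 21.95
    endloop
  endfacet
  facet normal -0.7748 -0.6322 0.0000
    outer loop
      vertex 0.19 12.07 0.00
      vertex 9.28 0.93 21.95
      vertex 0.19 12.07 21.95
    endloop
  endfacet
  facet normal 0.1606 -0.9870 0.0000
    outer loop
      vertex 9.28 0.93 0.00
      vertex 23.48 3.24 0.00
      vertex 23.48 3.24 21.95
    endloop
  endfacet
  facet normal 0.1606 -0.9870 0.0000
    outer loop
      vertex 9.28 0.93 0.00
      vertex 23.48 3.24 21.95
      vertex 9.28 0.93 21.95
    endloop
  endfacet
  facet normal 0.9353 -0.3539 0.0000
    outer loop
      vertex 23.48 3.24 0.00
      vertex 28.57 16.69 0.00
      vertex 28.57 16.69 21.95
    endloop
  endfacet
  facet normal 0.9353 -0.3539 0.0000
    outer loop
      vertex 23.48 3.24 0.00
      vertex 28.57 16.69 21.95
      vertex 23.48 3.24 21.95
    endloop
  endfacet
endsolid part

The G0 Z moves step by Δz≈4.39 mm. Every layer's G1 loop is the same polygon, so the solid is a straight extrusion of it from z=0 to z≈21.9. Closing with flat bottom and top caps and triangulating gives 20 facets — a regular 6-sided prism (a cylinder approximated with 6 flat sides), circumscribed radius ≈ 14.4 mm, height ≈ 21.9 mm.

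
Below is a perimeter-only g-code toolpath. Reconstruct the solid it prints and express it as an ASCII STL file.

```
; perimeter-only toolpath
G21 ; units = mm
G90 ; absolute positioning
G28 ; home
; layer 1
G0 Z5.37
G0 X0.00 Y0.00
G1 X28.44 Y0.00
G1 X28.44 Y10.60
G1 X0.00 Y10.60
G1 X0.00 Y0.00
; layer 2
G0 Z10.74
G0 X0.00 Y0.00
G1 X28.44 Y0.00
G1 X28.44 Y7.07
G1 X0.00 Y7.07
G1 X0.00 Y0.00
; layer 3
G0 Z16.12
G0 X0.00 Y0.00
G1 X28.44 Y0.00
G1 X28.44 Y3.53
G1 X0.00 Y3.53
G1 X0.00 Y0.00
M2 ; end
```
solid part
  facet normal 0.0000 0.0000 -1.0000
    outer loop
      vertex 28.44 14.13 0.00
      vertex 28.44 0.00 0.00
      vertex 0.00 0.00 0.00
    endloop
  endfacet
  facet normal 0.0000 0.0000 -1.0000
    outer loop
      vertex 0.00 14.13 0.00
      vertex 28.44 14.13 0.00
      vertex 0.00 0.00 0.00
    endloop
  endfacet
  facet normal 0.0000 -1.0000 0.0000
    outer loop
      vertex 0.00 0.00 0.00
      vertex 28.44 0.00 0.00
      vertex 28.44 0.00 21.49
    endloop
  endfacet
  facet normal 0.0000 -1.0000 0.0000
    outer loop
      vertex 0.00 0.00 0.00
      vertex 28.44 0.00 21.49
      vertex 0.00 0.00 21.49
    endloop
  endfacet
  facet normal 0.0000 0.8356 0.5494
    outer loop
      vertex 0.00 0.00 21.49
      vertex 28.44 0.00 21.49
      vertex 28.44 14.13 0.00
    endloop
  endfacet
  facet normal 0.0000 0.8356 0.5494
    outer loop
      vertex 0.00 0.00 21.49
      vertex 28.44 14.13 0.00
      vertex 0.00 14.13 0.00
    endloop
  endfacet
  facet normal -1.0000 0.0000 0.0000
    outer loop
      vertex 0.00 0.00 21.49
      vertex 0.00 14.13 0.00
      vertex 0.00 0.00 0.00
    endloop
  endfacet
  facet normal 1.0000 0.0000 0.0000
    outer loop
      vertex 28.44 0.00 0.00
      vertex 28.44 14.13 0.00
      vertex 28.44 0.00 21.49
    endloop
  endfacet
endsolid part

The G0 Z moves step by Δz≈5.37 mm. The G1 loops shrink linearly with z, so the solid tapers from its base footprint up to z≈21.5. Closing with a flat bottom cap and the tapered top and triangulating gives 8 facets — a wedge (ramp): 28.4 × 14.1 mm base, rising to 21.5 mm along the y=0 edge and sloping linearly to z=0 at y=14.1.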